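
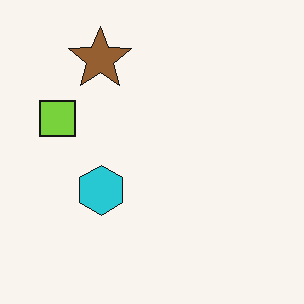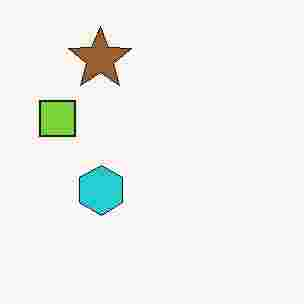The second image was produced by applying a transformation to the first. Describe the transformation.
The transformation is: heavily JPEG-compressed with obvious blocking artifacts.

Blocky 8×8 compression artifacts appear around shape edges and the flat background shows ringing — characteristic JPEG degradation.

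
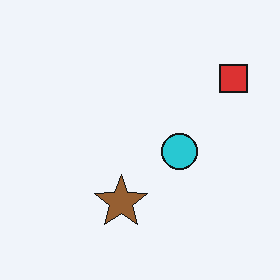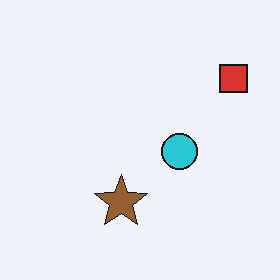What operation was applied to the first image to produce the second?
It was JPEG-compressed with visible artifacts.

Blocky 8×8 compression artifacts appear around shape edges and the flat background shows ringing — characteristic JPEG degradation.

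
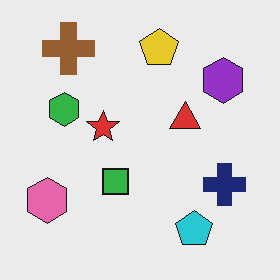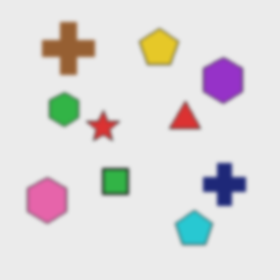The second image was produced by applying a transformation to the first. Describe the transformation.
The second image is the first given a subtle gaussian blur.

Shape edges and outlines are uniformly softened across the whole image.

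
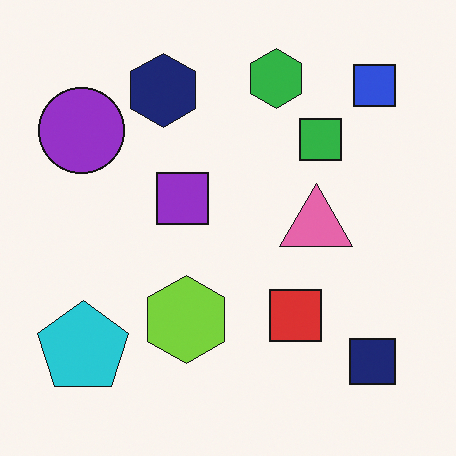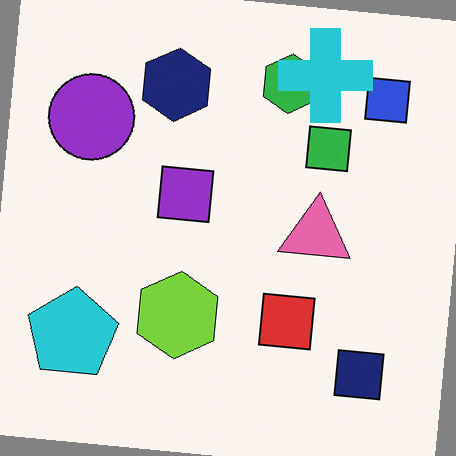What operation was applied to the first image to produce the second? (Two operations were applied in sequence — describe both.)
It was rotated clockwise by a few degrees, then overlaid with an additional cyan cross.

Every shape is tilted by the same angle and the image corners show triangular fill wedges — a whole-image rotation by a non-right angle. A cyan cross appears in the second image that is absent from the first.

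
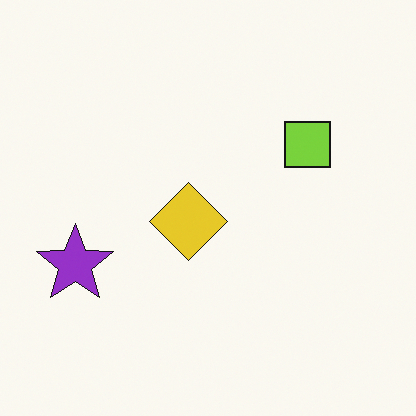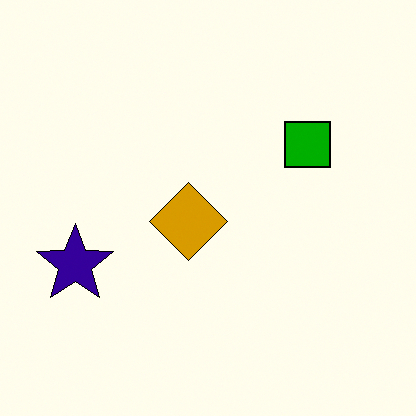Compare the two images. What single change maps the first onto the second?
The image was boosted in contrast.

Tones are pushed away from mid-grey across the whole image — a global contrast change.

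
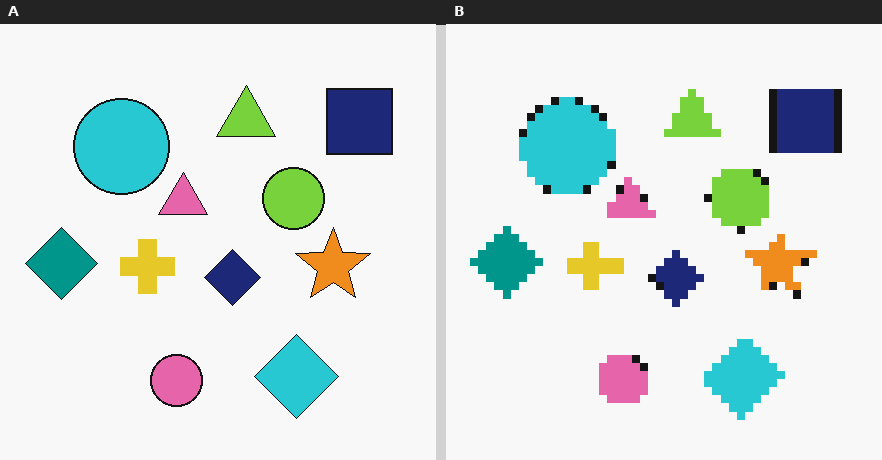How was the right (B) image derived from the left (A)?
The transformation is: moderately pixelated.

Shapes are reduced to large square blocks; fine edges and outlines are lost — a downscale-then-upscale (mosaic) effect.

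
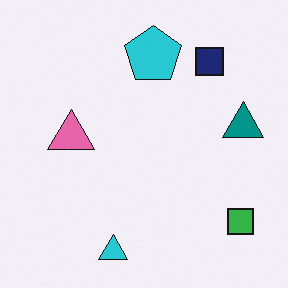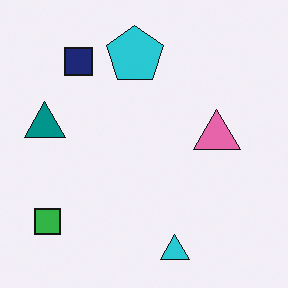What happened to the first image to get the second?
The second image is the first flipped horizontally (left ↔ right).

The teal triangle is in the right of the first image and the left of the second — shapes on opposite sides of the vertical midline have swapped in a mirror flip.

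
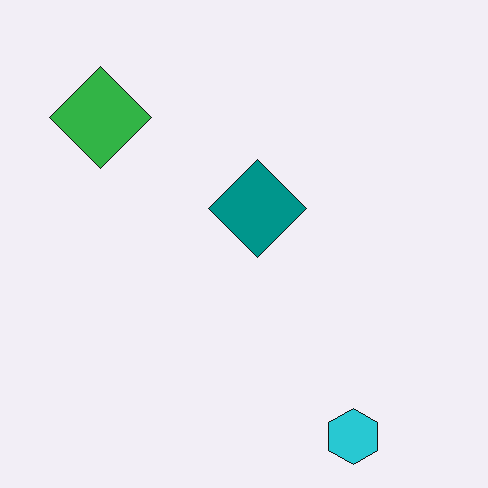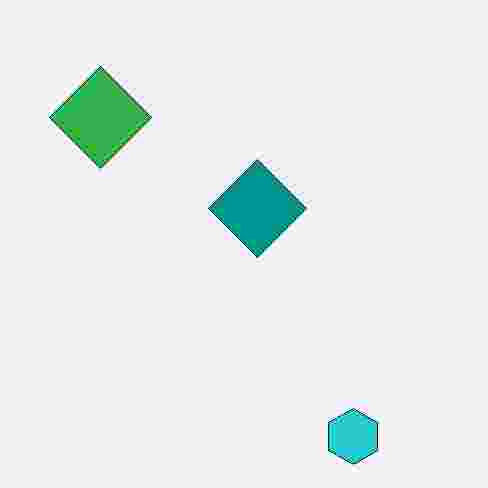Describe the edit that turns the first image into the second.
The image was heavily JPEG-compressed with obvious blocking artifacts.

Blocky 8×8 compression artifacts appear around shape edges and the flat background shows ringing — characteristic JPEG degradation.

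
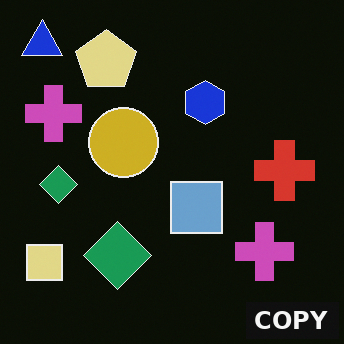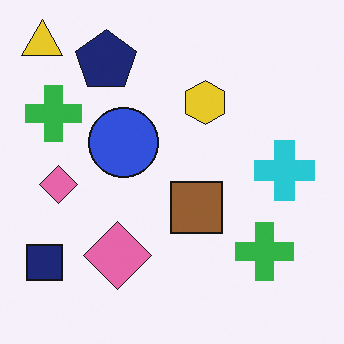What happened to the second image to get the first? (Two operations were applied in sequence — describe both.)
This is the original image color-inverted (negative), then watermarked with the text "COPY" in the lower-right corner.

The light background has become dark and every shape's color is its complement — a photographic negative. A dark label reading "COPY" appears in the lower-right corner.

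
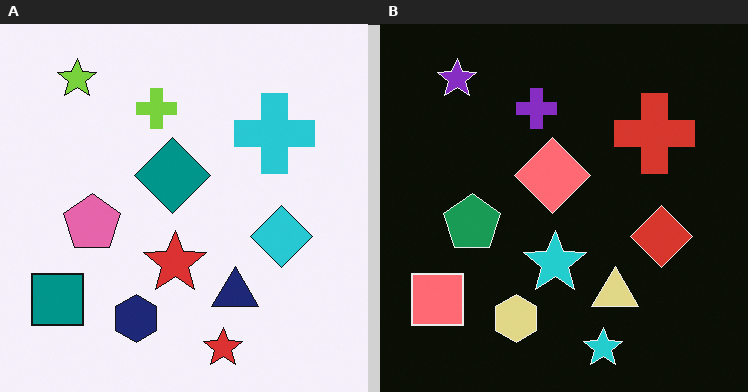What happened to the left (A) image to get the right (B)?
This is the original image color-inverted (negative).

The light background has become dark and every shape's color is its complement — a photographic negative.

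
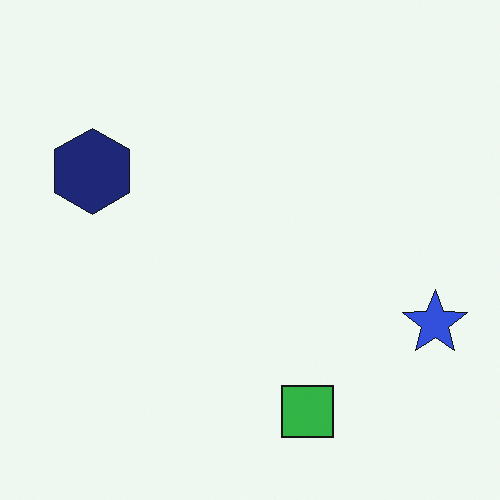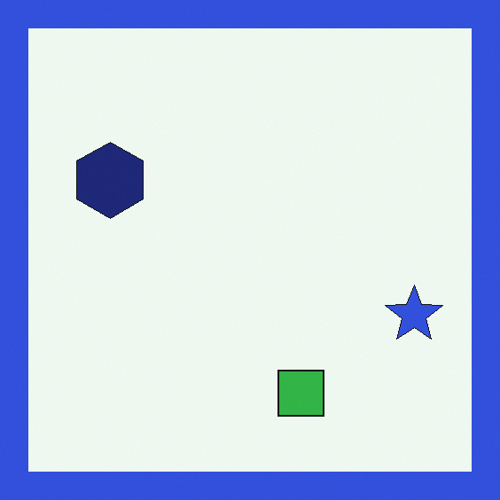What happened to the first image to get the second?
The second image is the first framed with a blue border.

A solid blue frame runs around the edge of the second image, with the content slightly shrunk inside it.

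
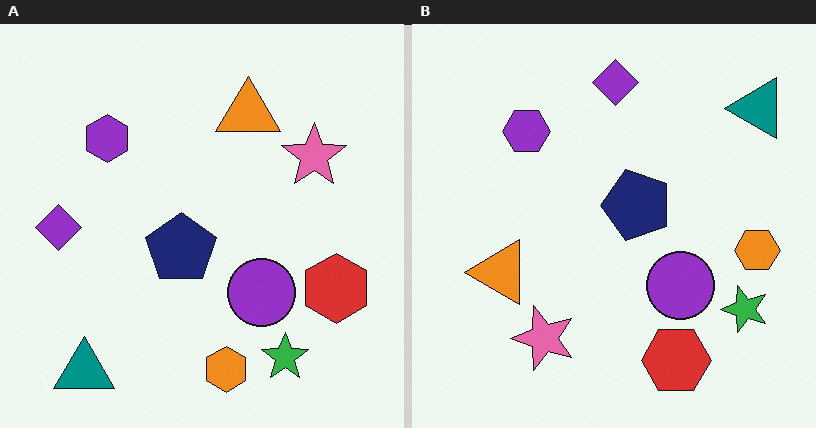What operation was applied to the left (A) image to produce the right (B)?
Transposed (reflected across the top-left ↔ bottom-right diagonal).

Shapes have swapped their row and column positions — what was in the top-right is now in the bottom-left — a diagonal reflection.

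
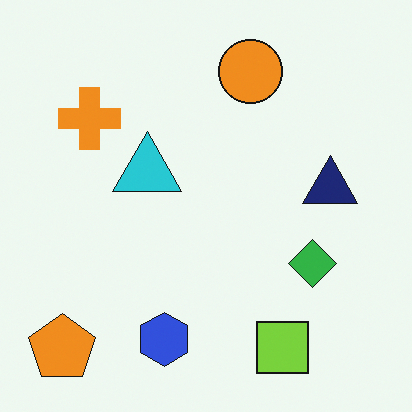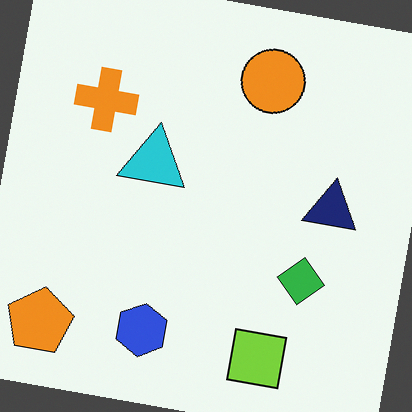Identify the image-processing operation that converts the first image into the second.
The transformation is: rotated clockwise by a small amount.

Every shape is tilted by the same angle and the image corners show triangular fill wedges — a whole-image rotation by a non-right angle.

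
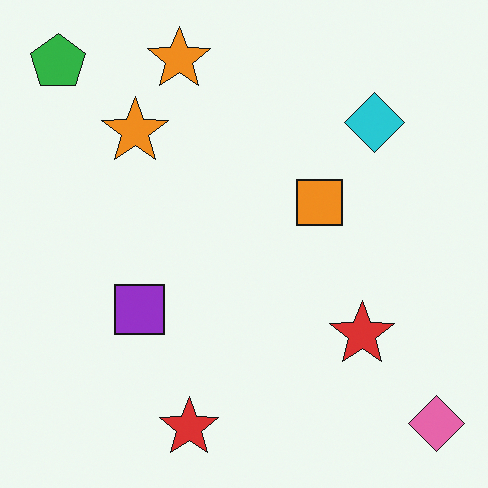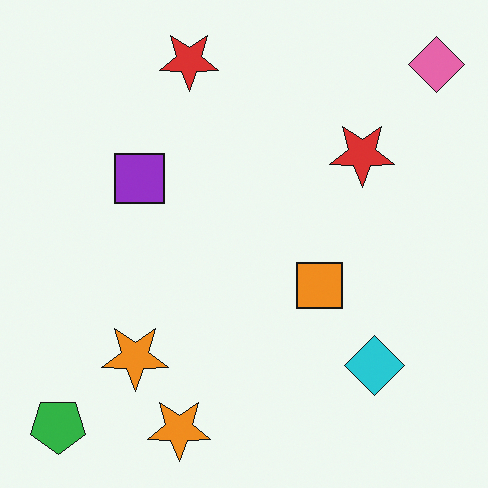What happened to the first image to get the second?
The transformation is: flipped vertically (top ↔ bottom).

The green pentagon is in the top-left of the first image and the bottom-left of the second — shapes on opposite sides of the horizontal midline have swapped in a mirror flip.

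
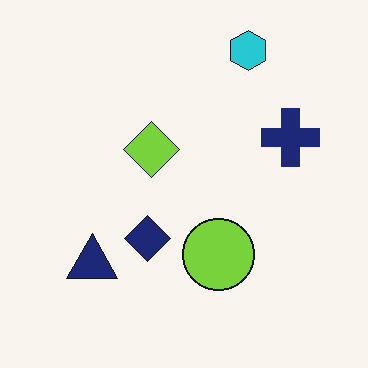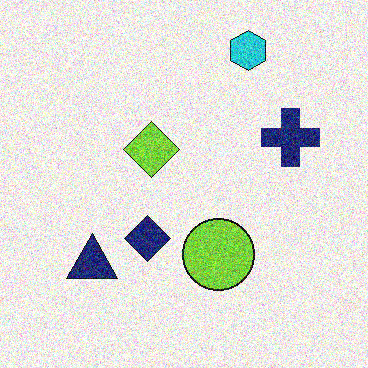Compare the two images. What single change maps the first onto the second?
Degraded with heavy additive noise.

Random speckle covers the whole image, including the flat background.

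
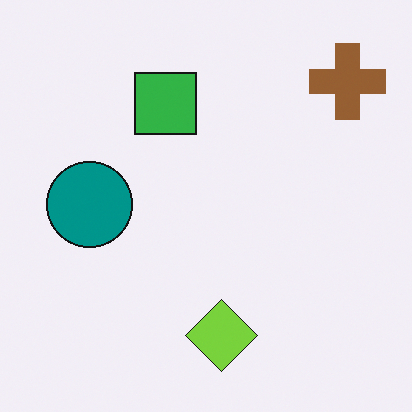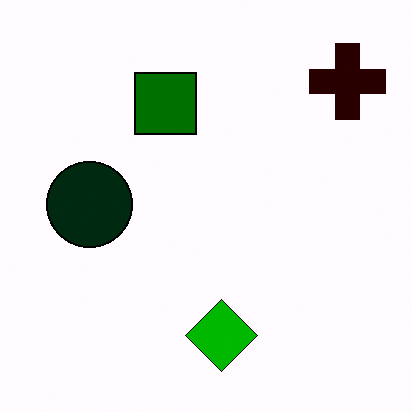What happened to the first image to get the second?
The image was boosted in contrast.

Tones are pushed away from mid-grey across the whole image — a global contrast change.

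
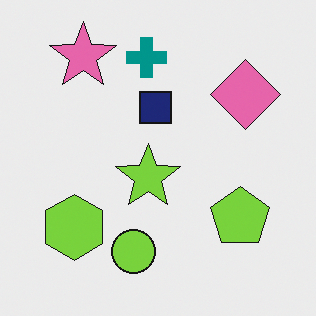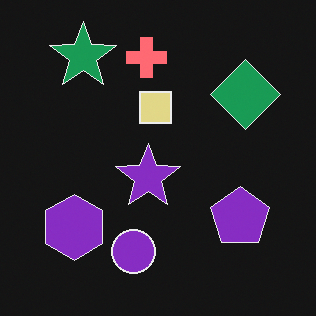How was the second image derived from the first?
It was color-inverted (negative).

The light background has become dark and every shape's color is its complement — a photographic negative.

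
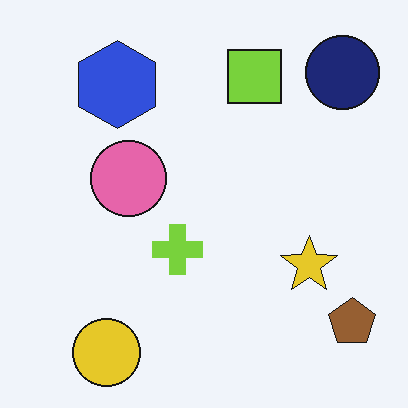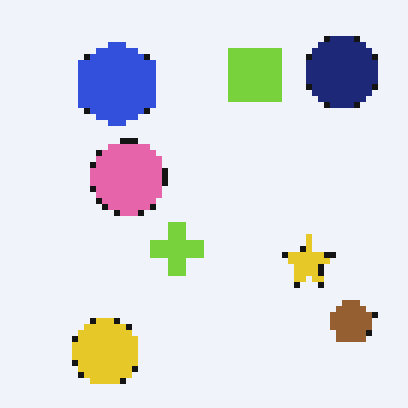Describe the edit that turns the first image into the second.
This is the original image moderately pixelated.

Shapes are reduced to large square blocks; fine edges and outlines are lost — a downscale-then-upscale (mosaic) effect.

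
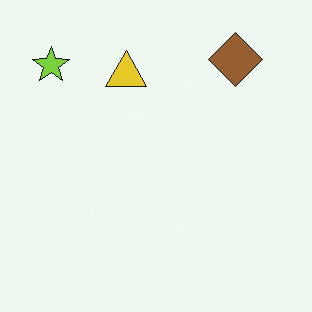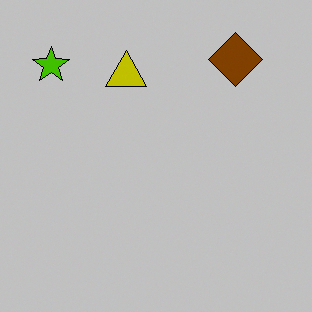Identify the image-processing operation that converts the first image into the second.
Aggressively posterized.

Each flat color has snapped to a coarser quantized level — most visibly, the near-white background has dropped to a flat grey.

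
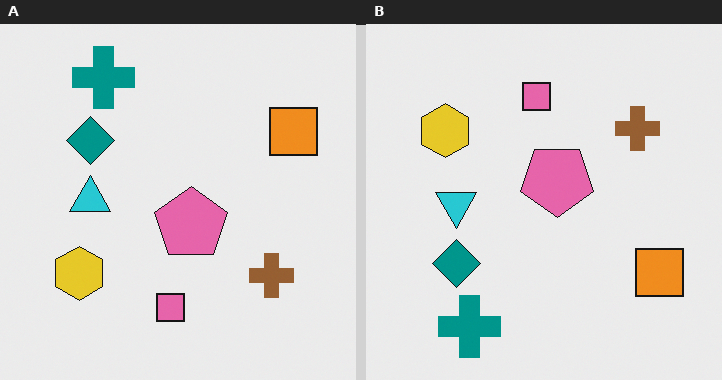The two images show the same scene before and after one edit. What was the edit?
The right (B) image is the left (A) flipped vertically (top ↔ bottom).

The teal cross is in the top-left of the left (A) image and the bottom-left of the right (B) — shapes on opposite sides of the horizontal midline have swapped in a mirror flip.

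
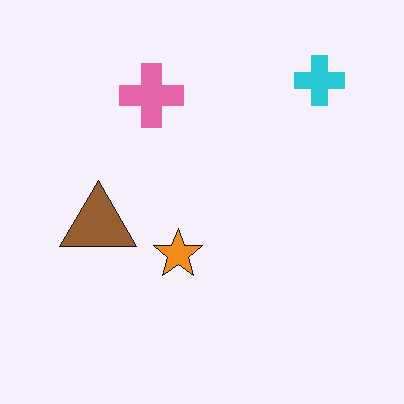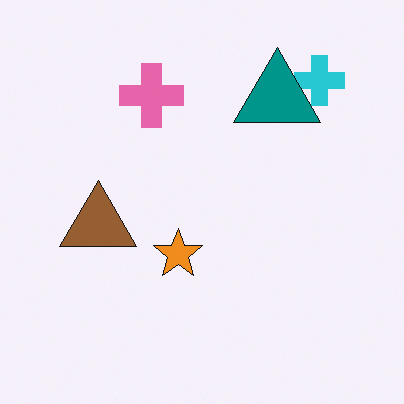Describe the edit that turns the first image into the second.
The second image is the first overlaid with an additional teal triangle.

A teal triangle appears in the second image that is absent from the first.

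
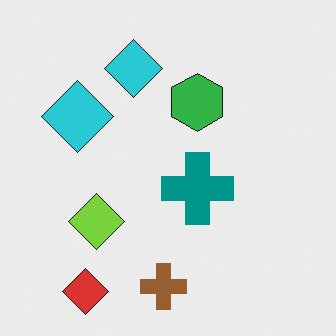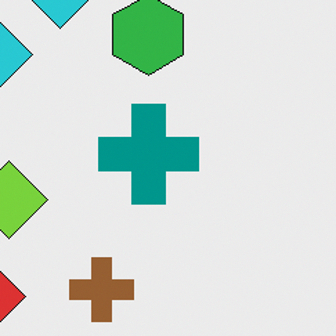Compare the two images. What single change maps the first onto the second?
This is the original image cropped to a modestly smaller region and rescaled.

The visible shapes are larger and the field of view is narrower; shapes near the original edges may be partly or wholly outside the frame — a crop-and-rescale.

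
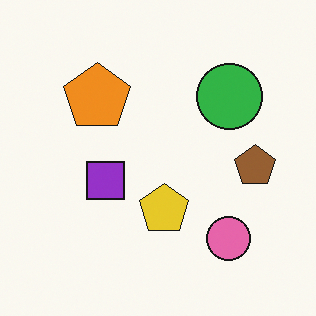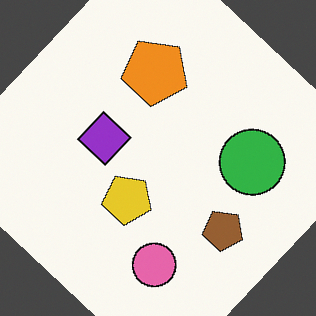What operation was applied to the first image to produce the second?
This is the original image rotated clockwise by a large amount — several tens of degrees.

Every shape is tilted by the same angle and the image corners show triangular fill wedges — a whole-image rotation by a non-right angle.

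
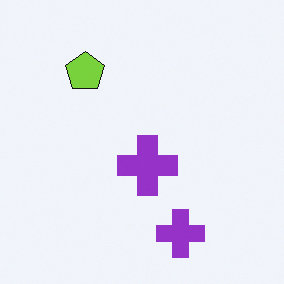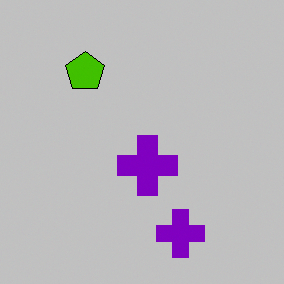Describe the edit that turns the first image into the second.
This is the original image aggressively posterized.

Each flat color has snapped to a coarser quantized level — most visibly, the near-white background has dropped to a flat grey.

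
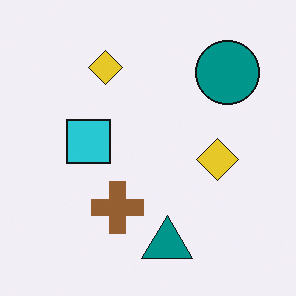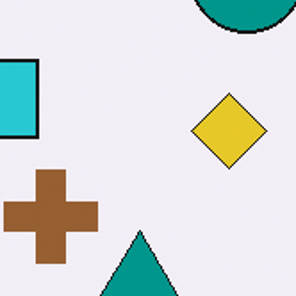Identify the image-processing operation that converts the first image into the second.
It was cropped to a noticeably smaller region and rescaled.

The visible shapes are larger and the field of view is narrower; shapes near the original edges may be partly or wholly outside the frame — a crop-and-rescale.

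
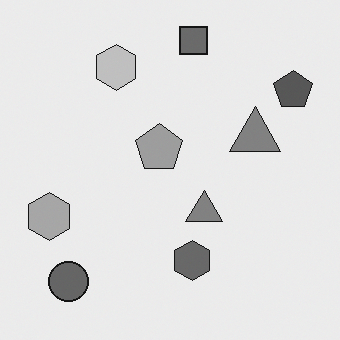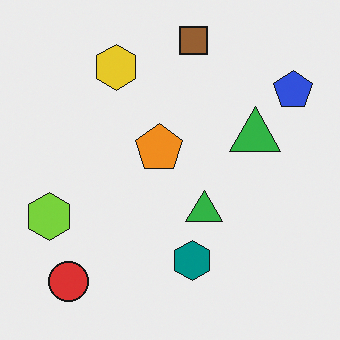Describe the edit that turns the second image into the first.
Converted to grayscale.

All color is removed — every shape is now a shade of grey.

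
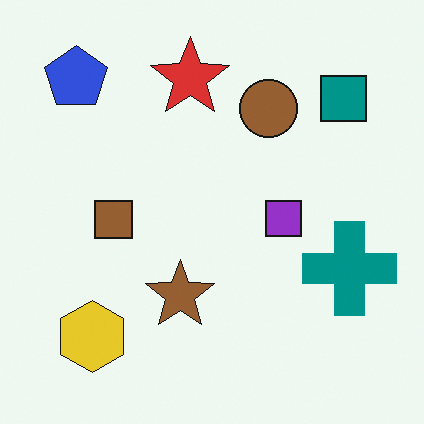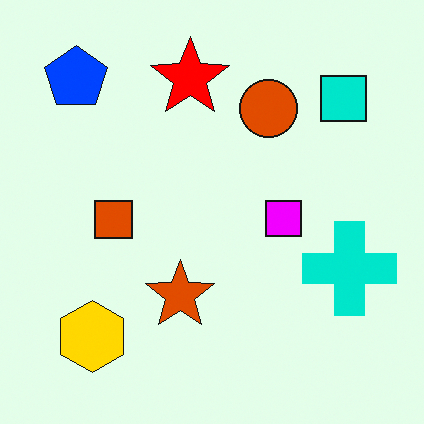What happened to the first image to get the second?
The transformation is: made much more vivid (saturation change).

All colors are more vivid — a global saturation change.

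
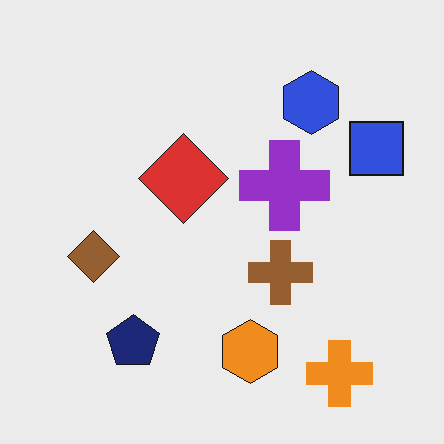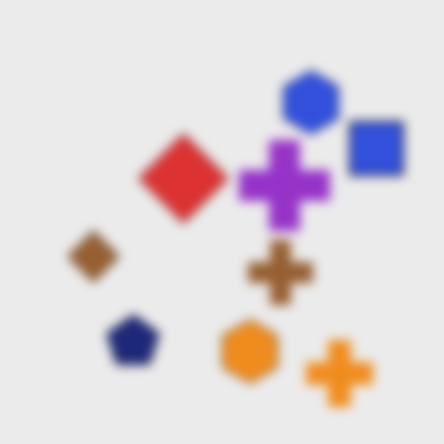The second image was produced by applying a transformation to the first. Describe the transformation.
The second image is the first strongly gaussian-blurred.

Shape edges and outlines are uniformly softened across the whole image.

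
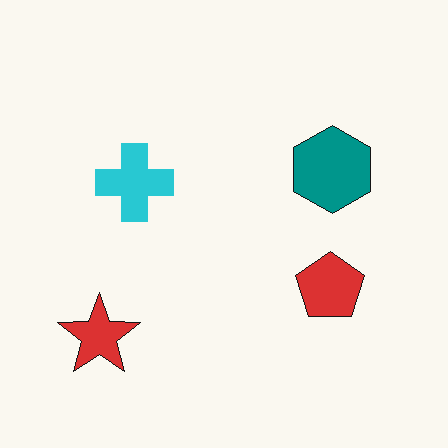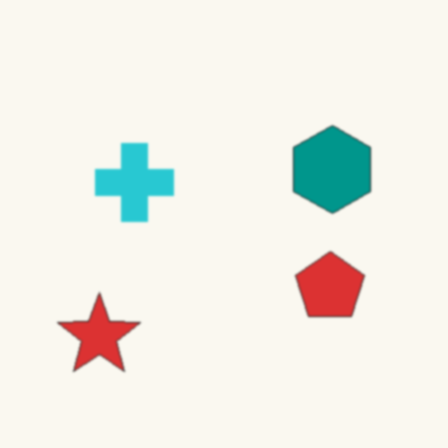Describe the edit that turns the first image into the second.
It was given a subtle gaussian blur.

Shape edges and outlines are uniformly softened across the whole image.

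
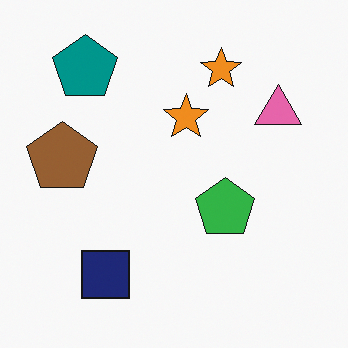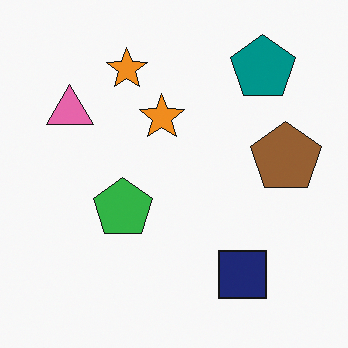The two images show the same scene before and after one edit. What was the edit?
Flipped horizontally (left ↔ right).

The brown pentagon is in the left of the first image and the right of the second — shapes on opposite sides of the vertical midline have swapped in a mirror flip.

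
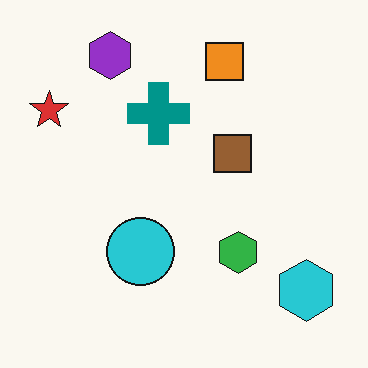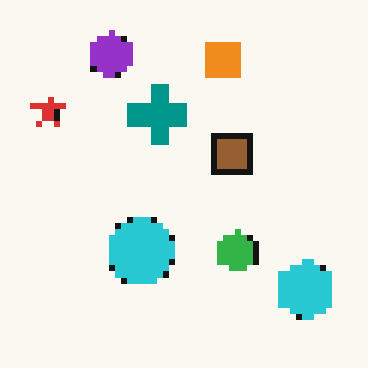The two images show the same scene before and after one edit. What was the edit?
The second image is the first moderately pixelated.

Shapes are reduced to large square blocks; fine edges and outlines are lost — a downscale-then-upscale (mosaic) effect.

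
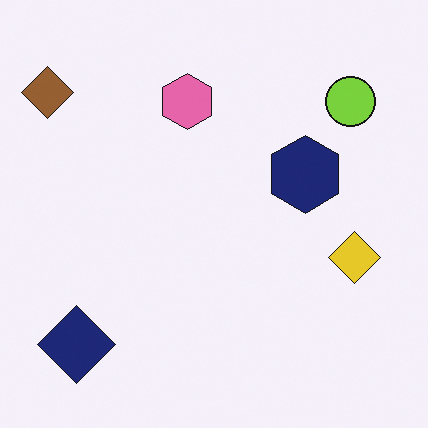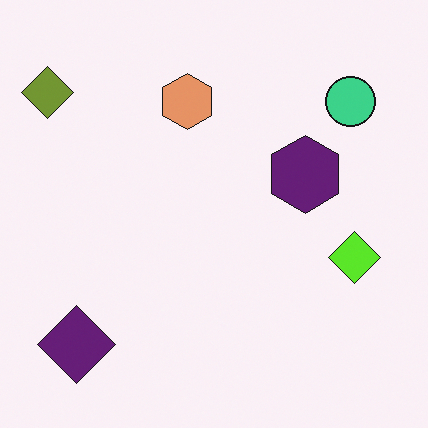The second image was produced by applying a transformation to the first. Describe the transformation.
This is the original image hue-shifted slightly.

Every shape's color has rotated by the same amount around the hue wheel — a uniform hue shift.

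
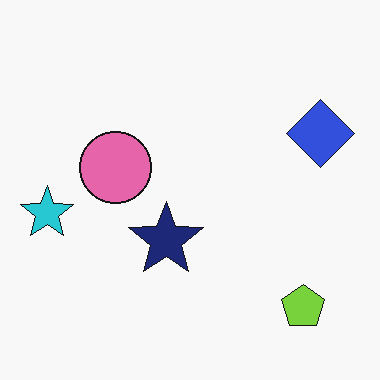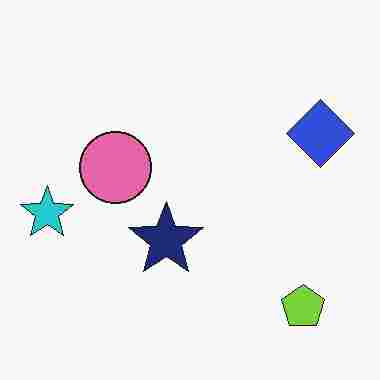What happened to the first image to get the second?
The image was degraded with heavy JPEG compression.

Blocky 8×8 compression artifacts appear around shape edges and the flat background shows ringing — characteristic JPEG degradation.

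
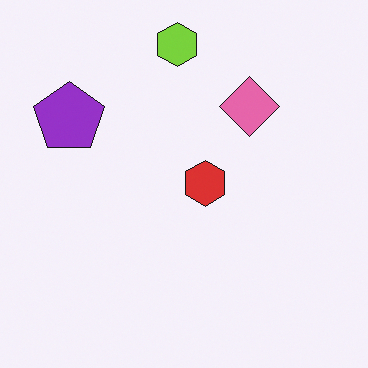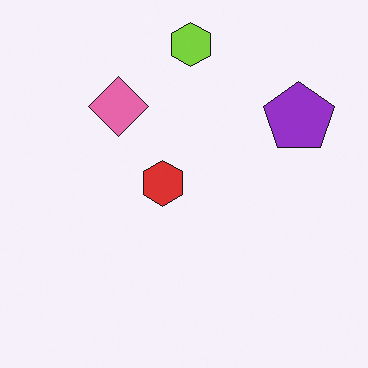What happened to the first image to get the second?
Flipped horizontally (left ↔ right).

The purple pentagon is in the top-left of the first image and the top-right of the second — shapes on opposite sides of the vertical midline have swapped in a mirror flip.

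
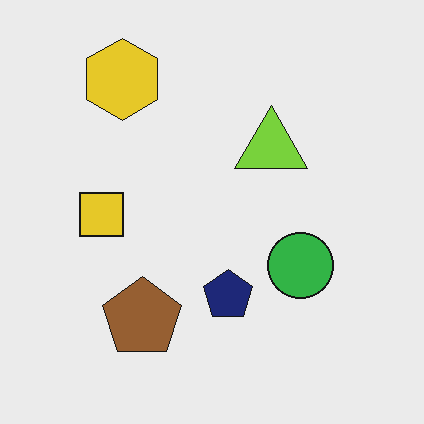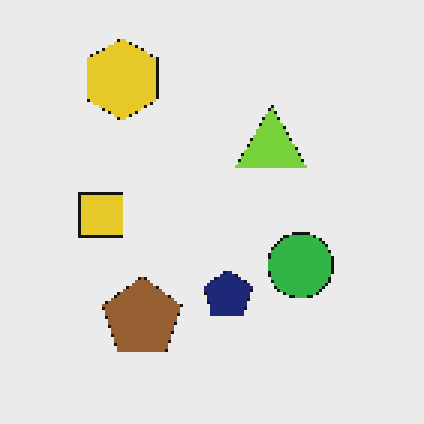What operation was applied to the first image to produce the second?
The transformation is: lightly pixelated (a mild mosaic effect).

Shapes are reduced to large square blocks; fine edges and outlines are lost — a downscale-then-upscale (mosaic) effect.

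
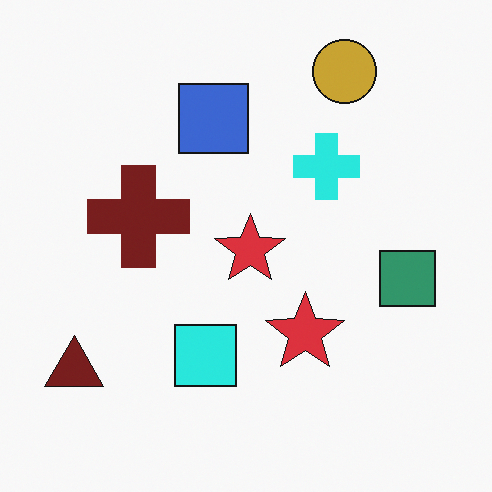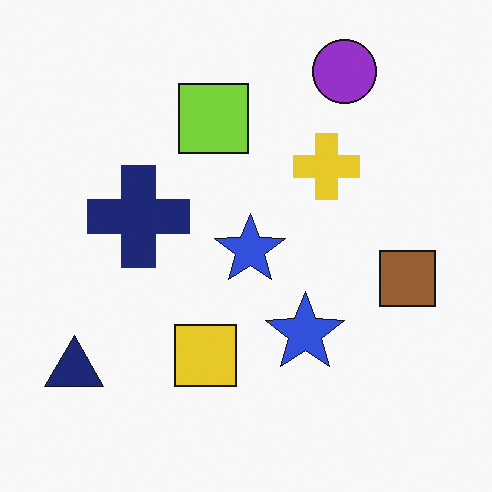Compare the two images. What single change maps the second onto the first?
The image was hue-shifted noticeably.

Every shape's color has rotated by the same amount around the hue wheel — a uniform hue shift.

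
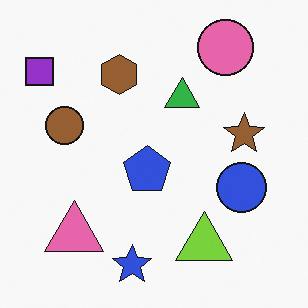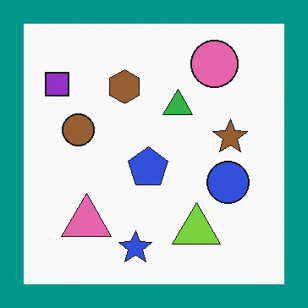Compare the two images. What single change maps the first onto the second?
It was framed with a teal border.

A solid teal frame runs around the edge of the second image, with the content slightly shrunk inside it.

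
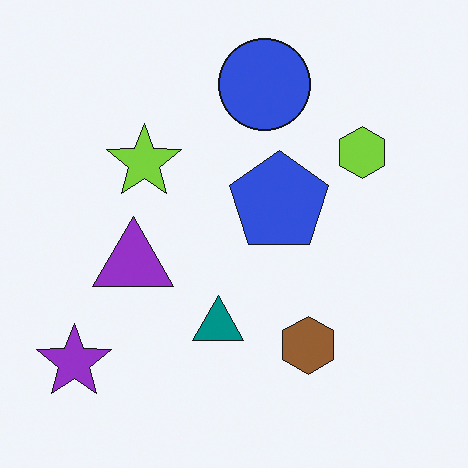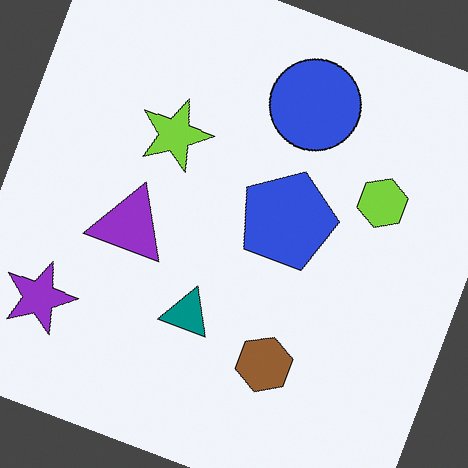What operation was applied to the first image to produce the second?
It was rotated clockwise by a moderate amount.

Every shape is tilted by the same angle and the image corners show triangular fill wedges — a whole-image rotation by a non-right angle.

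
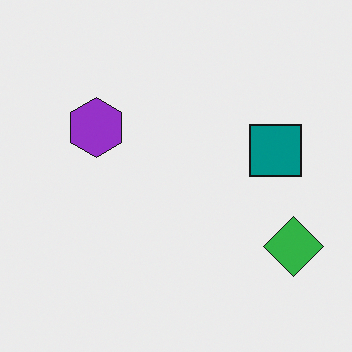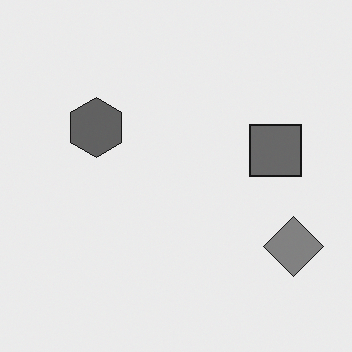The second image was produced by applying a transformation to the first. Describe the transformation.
The second image is the first converted to grayscale.

All color is removed — every shape is now a shade of grey.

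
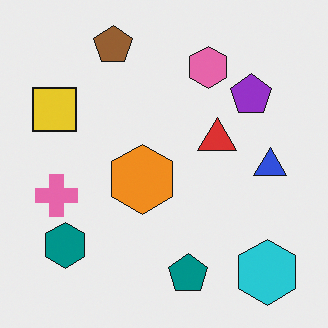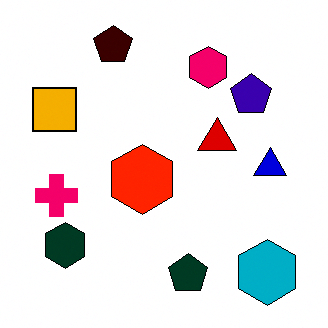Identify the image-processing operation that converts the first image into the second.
The image was boosted in contrast.

Tones are pushed away from mid-grey across the whole image — a global contrast change.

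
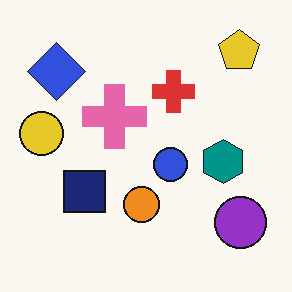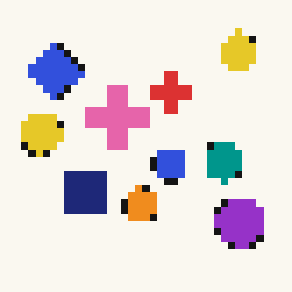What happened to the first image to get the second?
The transformation is: pixelated into visible square blocks.

Shapes are reduced to large square blocks; fine edges and outlines are lost — a downscale-then-upscale (mosaic) effect.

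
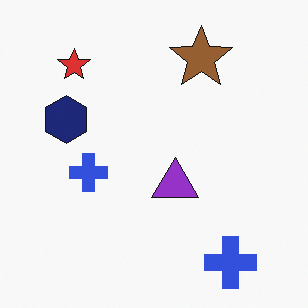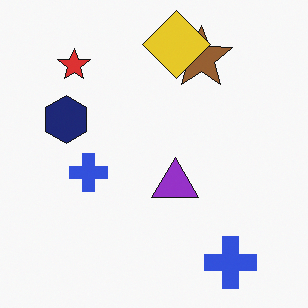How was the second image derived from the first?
It was overlaid with an additional yellow diamond.

A yellow diamond appears in the second image that is absent from the first.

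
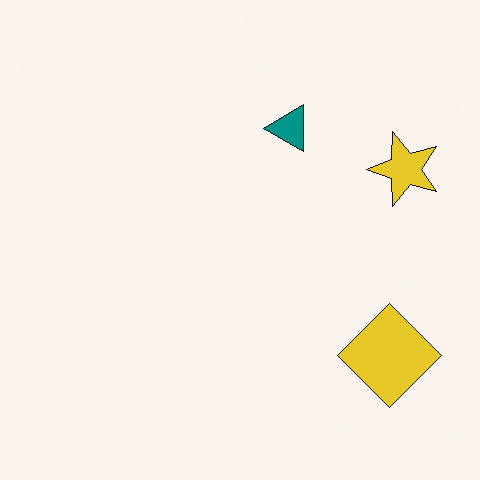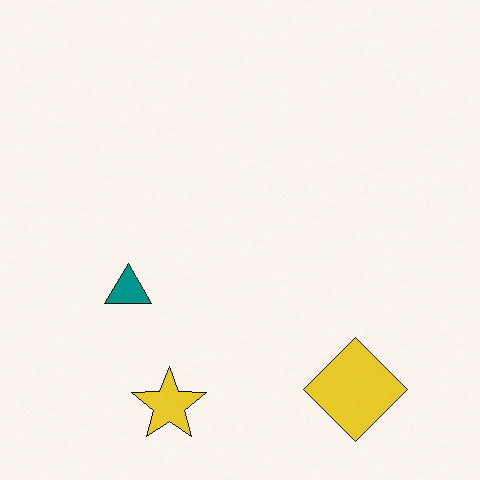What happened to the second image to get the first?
The image was transposed (reflected across the top-left ↔ bottom-right diagonal).

Shapes have swapped their row and column positions — what was in the top-right is now in the bottom-left — a diagonal reflection.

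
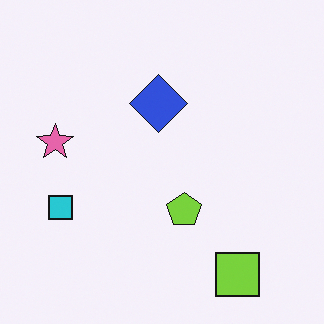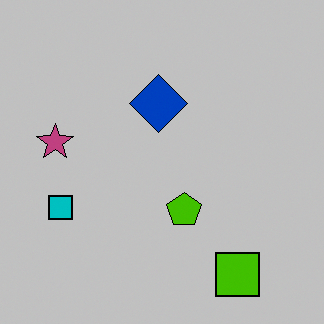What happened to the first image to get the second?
The transformation is: aggressively posterized.

Each flat color has snapped to a coarser quantized level — most visibly, the near-white background has dropped to a flat grey.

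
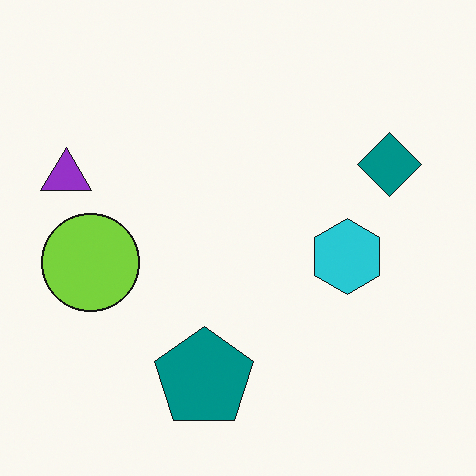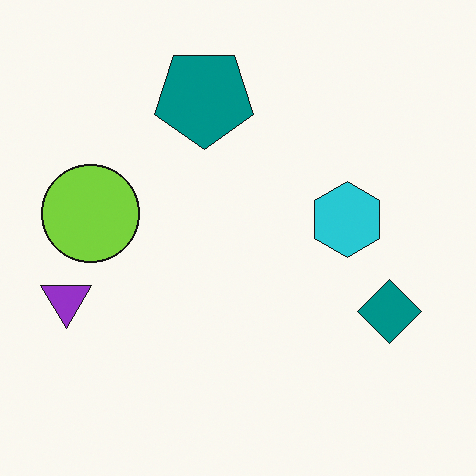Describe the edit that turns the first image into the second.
The second image is the first flipped vertically (top ↔ bottom).

The teal pentagon is in the bottom of the first image and the top of the second — shapes on opposite sides of the horizontal midline have swapped in a mirror flip.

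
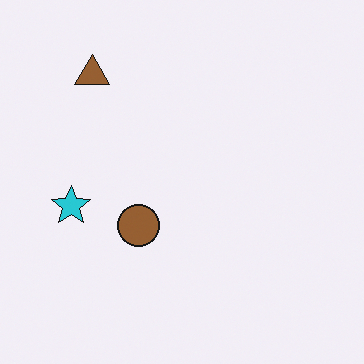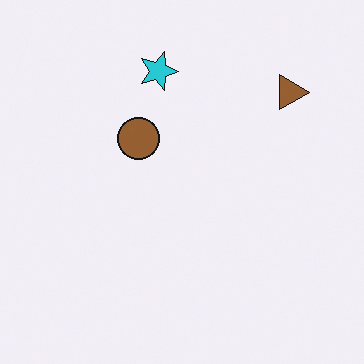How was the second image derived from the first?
The transformation is: rotated 90° clockwise.

The brown triangle sits in the top-left of the first image and the top-right of the second — consistent with a whole-image 90° clockwise rotation.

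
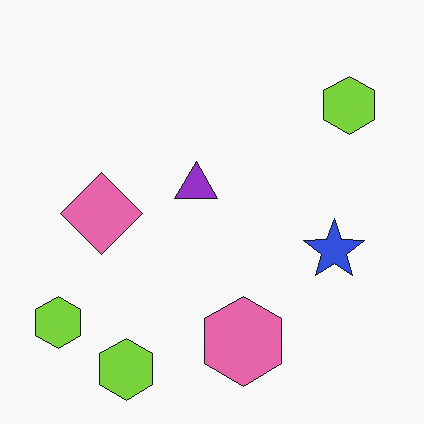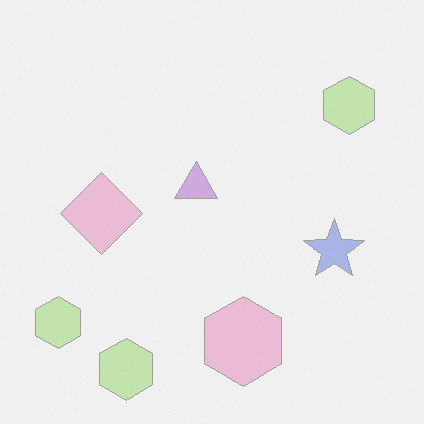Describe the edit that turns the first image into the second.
Washed out (contrast reduced).

Tones are pushed toward mid-grey across the whole image — a global contrast change.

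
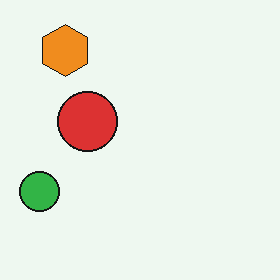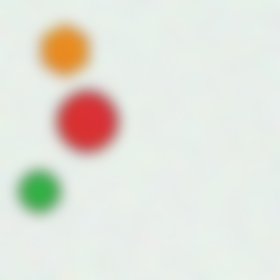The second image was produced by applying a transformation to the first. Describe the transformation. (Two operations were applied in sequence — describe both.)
The second image is the first degraded with strong gaussian noise, then heavily blurred.

Random speckle covers the whole image, including the flat background. Shape edges and outlines are uniformly softened across the whole image.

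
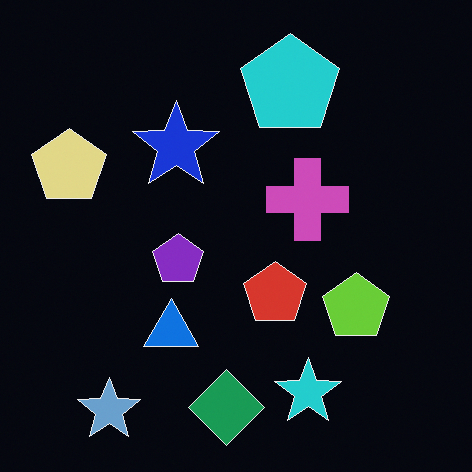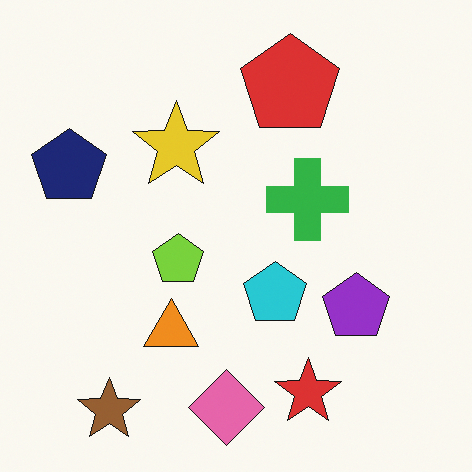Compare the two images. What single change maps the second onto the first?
The image was color-inverted (negative).

The light background has become dark and every shape's color is its complement — a photographic negative.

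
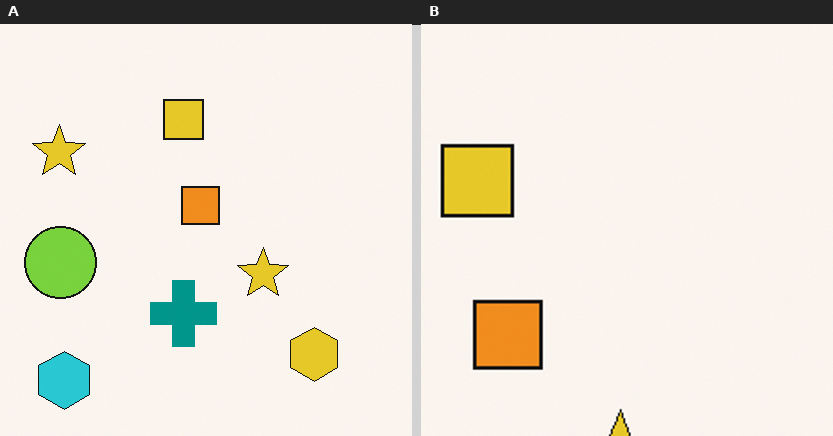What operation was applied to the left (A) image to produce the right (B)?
This is the original image cropped tightly and scaled back up.

The visible shapes are larger and the field of view is narrower; shapes near the original edges may be partly or wholly outside the frame — a crop-and-rescale.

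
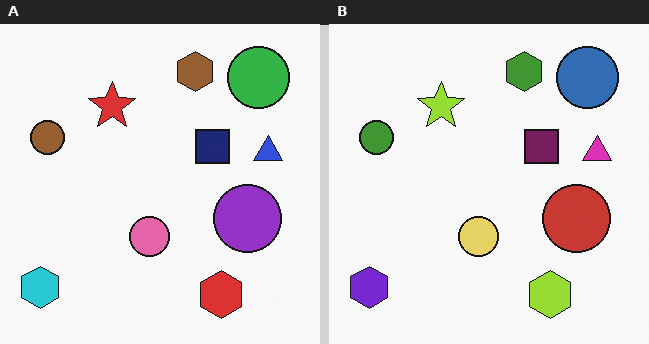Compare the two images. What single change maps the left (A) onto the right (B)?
This is the original image hue-shifted through roughly a third of the color wheel.

Every shape's color has rotated by the same amount around the hue wheel — a uniform hue shift.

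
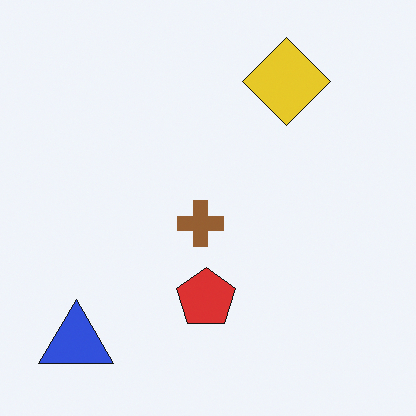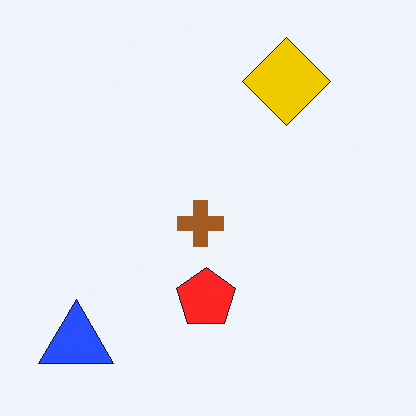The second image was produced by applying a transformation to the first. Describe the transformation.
This is the original image slightly oversaturated.

All colors are more vivid — a global saturation change.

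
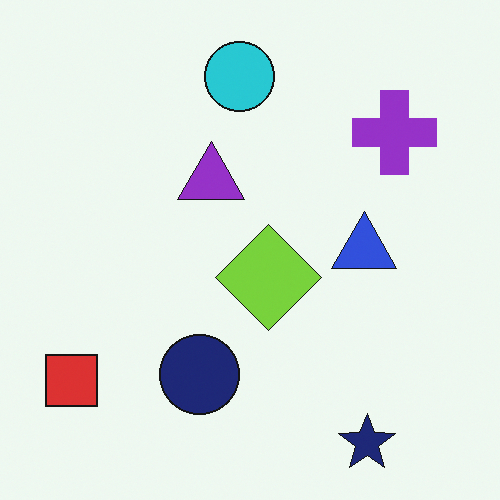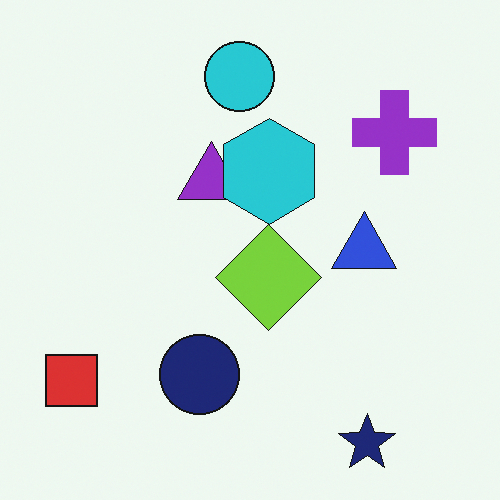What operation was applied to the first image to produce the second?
This is the original image overlaid with an additional cyan hexagon.

A cyan hexagon appears in the second image that is absent from the first.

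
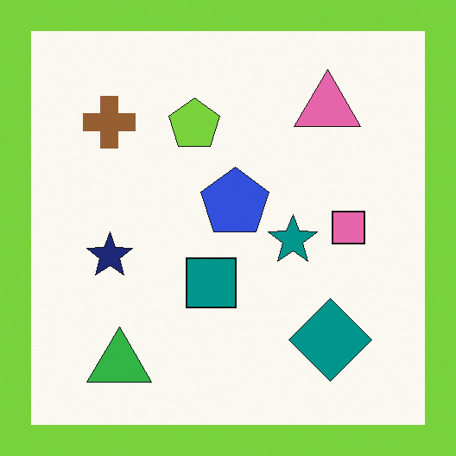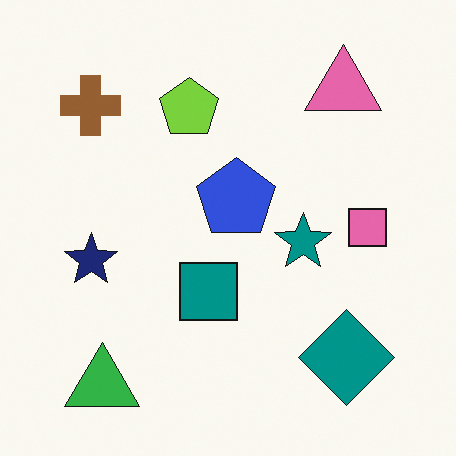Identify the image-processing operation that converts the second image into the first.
The transformation is: framed with a lime border.

A solid lime frame runs around the edge of the first image, with the content slightly shrunk inside it.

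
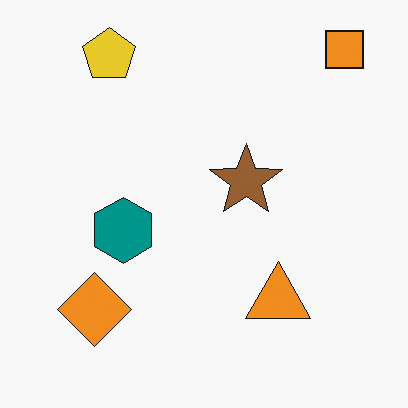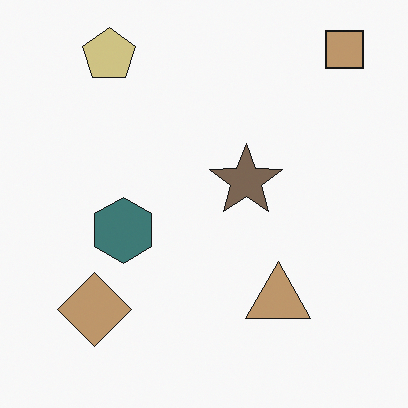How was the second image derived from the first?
This is the original image heavily desaturated.

All colors are more muted and greyish — a global saturation change.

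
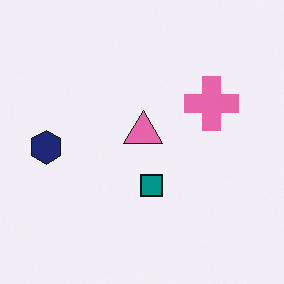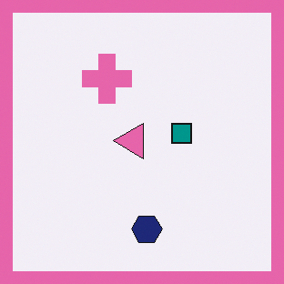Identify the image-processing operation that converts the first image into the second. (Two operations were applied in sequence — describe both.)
This is the original image rotated 90° counter-clockwise, then framed with a pink border.

The navy hexagon sits in the left of the first image and the bottom of the second — consistent with a whole-image 90° counter-clockwise rotation. A solid pink frame runs around the edge of the second image, with the content slightly shrunk inside it.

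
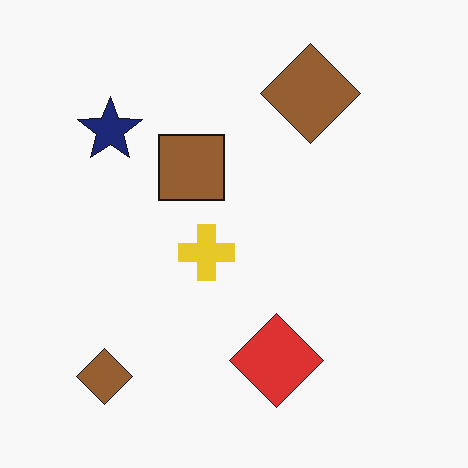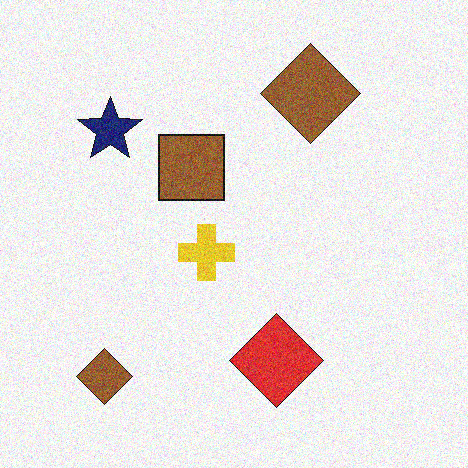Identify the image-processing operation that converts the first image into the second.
The image was degraded with moderate additive noise.

Random speckle covers the whole image, including the flat background.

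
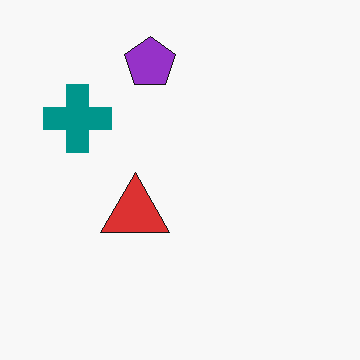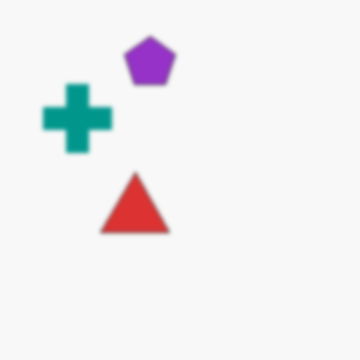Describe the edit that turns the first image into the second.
This is the original image slightly softened.

Shape edges and outlines are uniformly softened across the whole image.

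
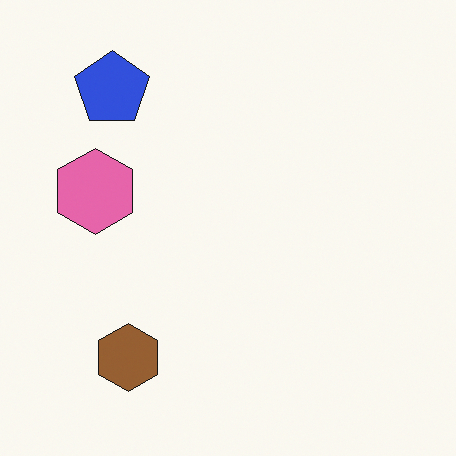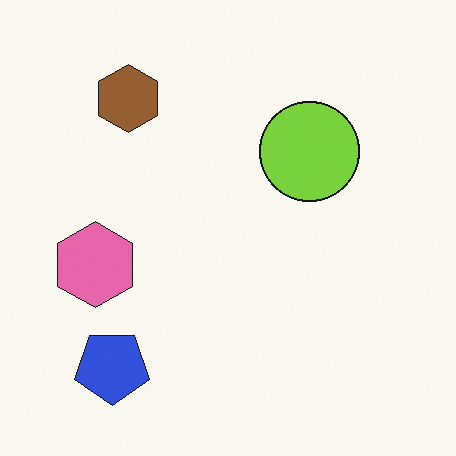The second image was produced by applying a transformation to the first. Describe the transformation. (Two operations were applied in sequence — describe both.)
The transformation is: flipped vertically (top ↔ bottom), then overlaid with an additional lime circle.

The blue pentagon is in the top-left of the first image and the bottom-left of the second — shapes on opposite sides of the horizontal midline have swapped in a mirror flip. A lime circle appears in the second image that is absent from the first.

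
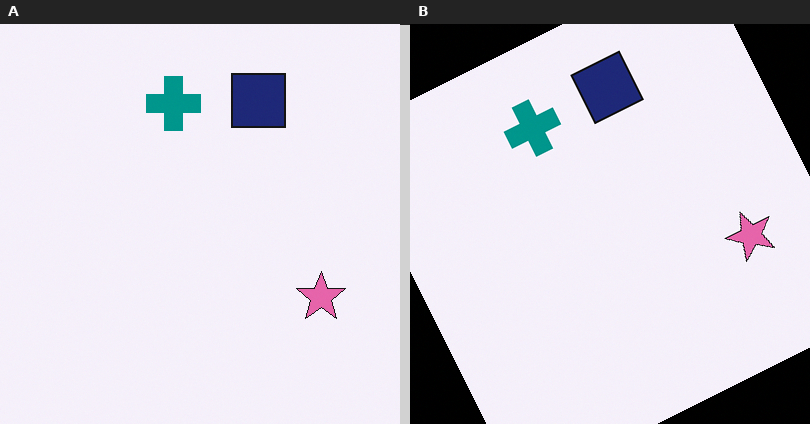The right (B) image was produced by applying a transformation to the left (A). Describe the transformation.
This is the original image rotated counter-clockwise by a clearly visible amount.

Every shape is tilted by the same angle and the image corners show triangular fill wedges — a whole-image rotation by a non-right angle.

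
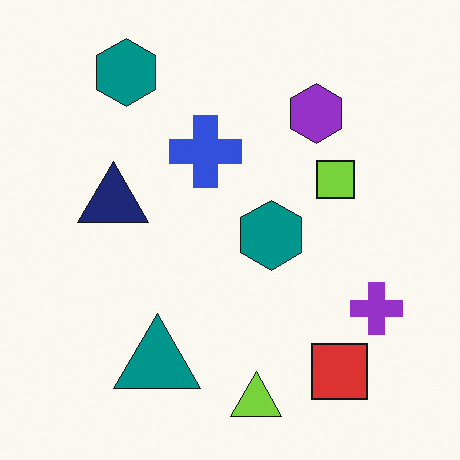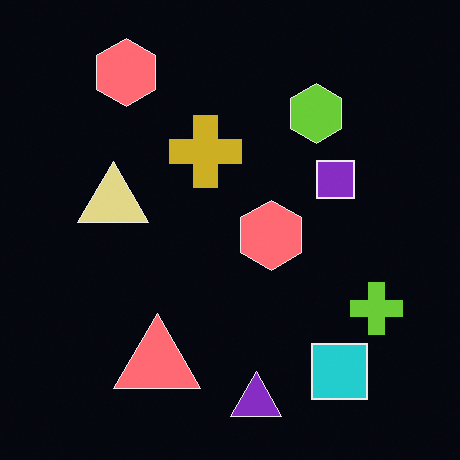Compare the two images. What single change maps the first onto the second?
This is the original image color-inverted (negative).

The light background has become dark and every shape's color is its complement — a photographic negative.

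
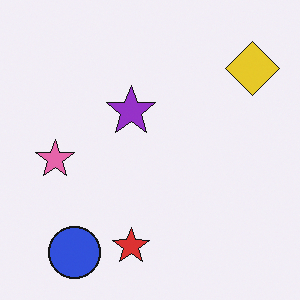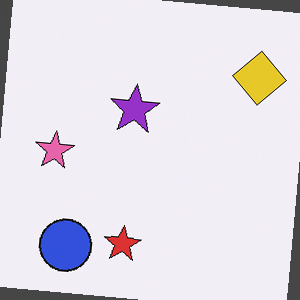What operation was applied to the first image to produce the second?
This is the original image rotated clockwise by a slight angle.

Every shape is tilted by the same angle and the image corners show triangular fill wedges — a whole-image rotation by a non-right angle.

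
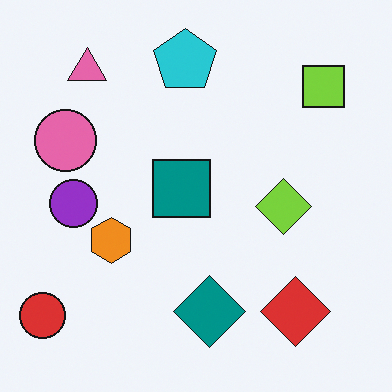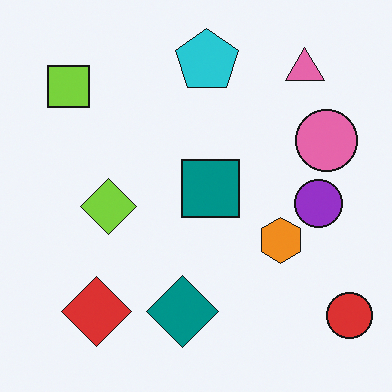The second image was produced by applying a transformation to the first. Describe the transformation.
The second image is the first flipped horizontally (left ↔ right).

The red circle is in the bottom-left of the first image and the bottom-right of the second — shapes on opposite sides of the vertical midline have swapped in a mirror flip.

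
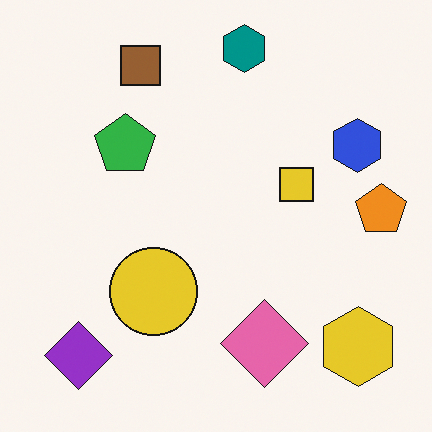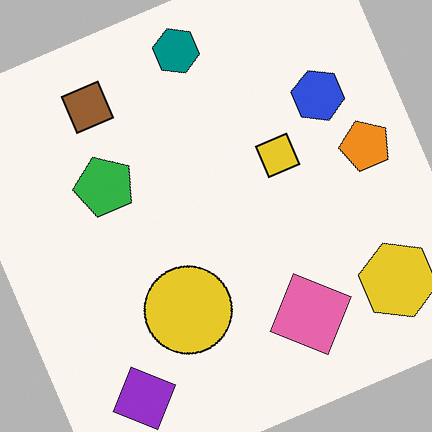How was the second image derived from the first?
The transformation is: rotated counter-clockwise by a moderate amount.

Every shape is tilted by the same angle and the image corners show triangular fill wedges — a whole-image rotation by a non-right angle.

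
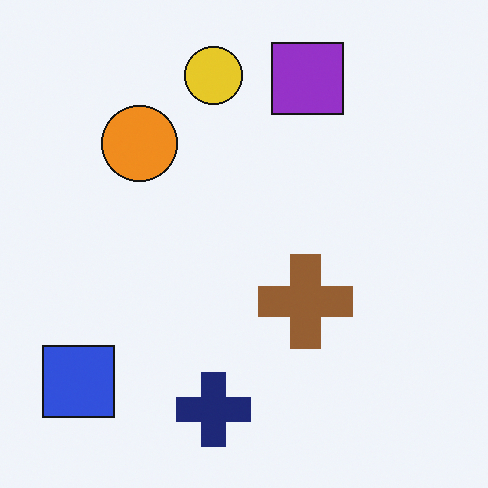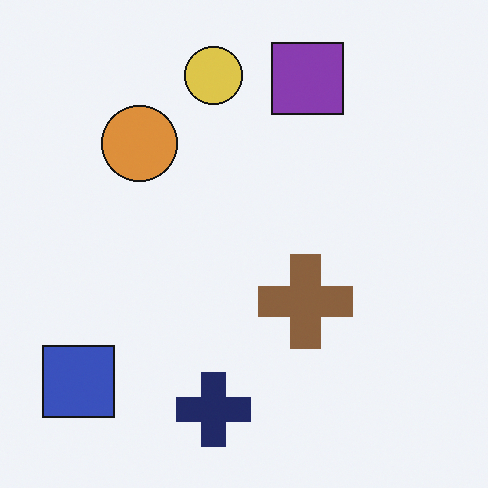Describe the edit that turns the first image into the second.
Slightly desaturated.

All colors are more muted and greyish — a global saturation change.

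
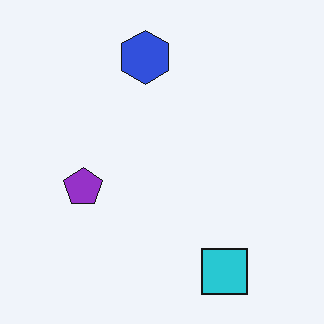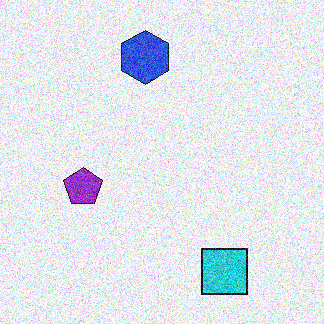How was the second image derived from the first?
The transformation is: degraded with a thick layer of grain.

Random speckle covers the whole image, including the flat background.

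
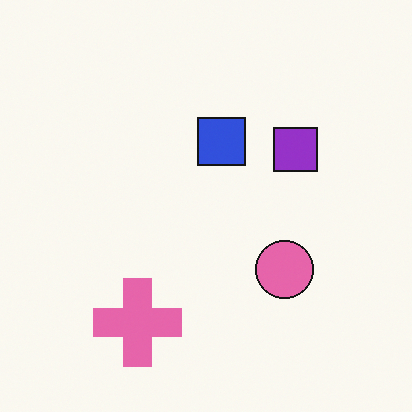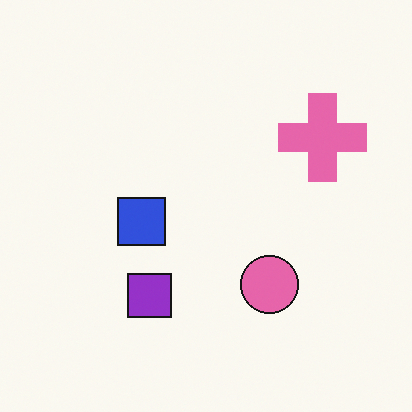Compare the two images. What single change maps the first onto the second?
The transformation is: transposed (reflected across the top-left ↔ bottom-right diagonal).

Shapes have swapped their row and column positions — what was in the top-right is now in the bottom-left — a diagonal reflection.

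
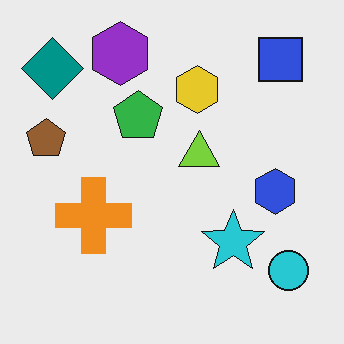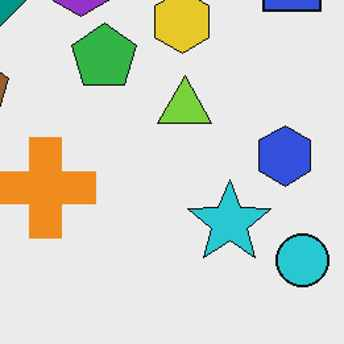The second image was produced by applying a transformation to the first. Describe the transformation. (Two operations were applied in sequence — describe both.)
The transformation is: cropped to a modestly smaller region and rescaled, then given moderate JPEG compression.

The visible shapes are larger and the field of view is narrower; shapes near the original edges may be partly or wholly outside the frame — a crop-and-rescale. Blocky 8×8 compression artifacts appear around shape edges and the flat background shows ringing — characteristic JPEG degradation.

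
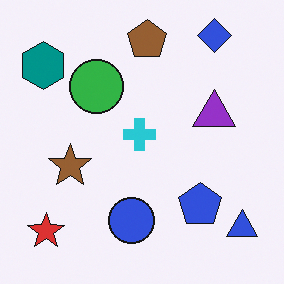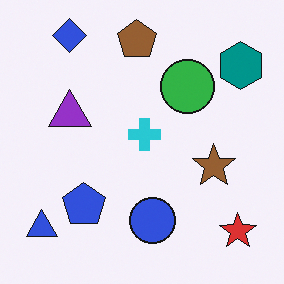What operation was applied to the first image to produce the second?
This is the original image flipped horizontally (left ↔ right).

The blue triangle is in the bottom-right of the first image and the bottom-left of the second — shapes on opposite sides of the vertical midline have swapped in a mirror flip.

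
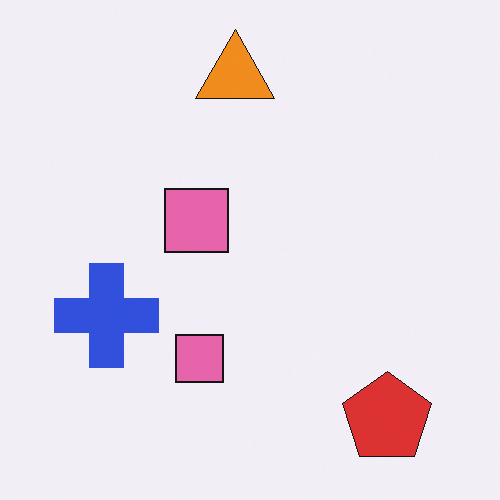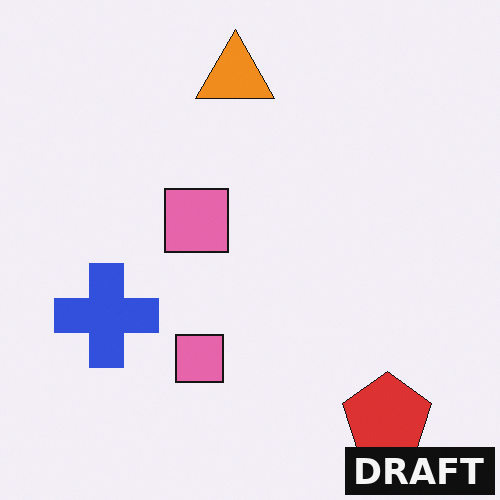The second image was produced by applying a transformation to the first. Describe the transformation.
It was watermarked with the text "DRAFT" in the lower-right corner.

A dark label reading "DRAFT" appears in the lower-right corner.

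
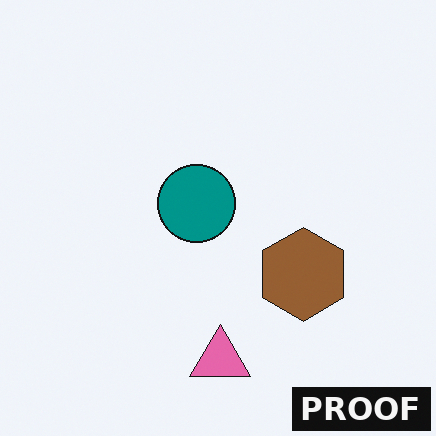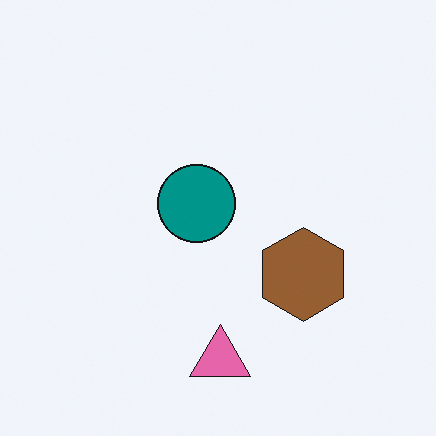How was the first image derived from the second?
The image was watermarked with the text "PROOF" in the lower-right corner.

A dark label reading "PROOF" appears in the lower-right corner.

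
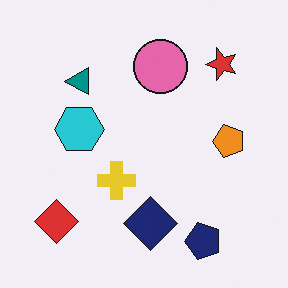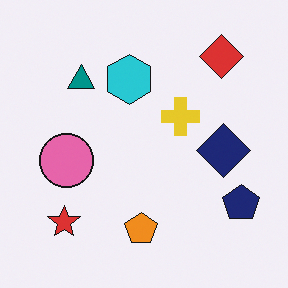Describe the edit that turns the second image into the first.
Transposed (reflected across the top-left ↔ bottom-right diagonal).

Shapes have swapped their row and column positions — what was in the top-right is now in the bottom-left — a diagonal reflection.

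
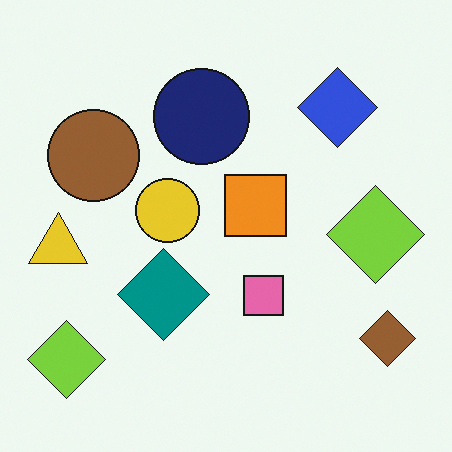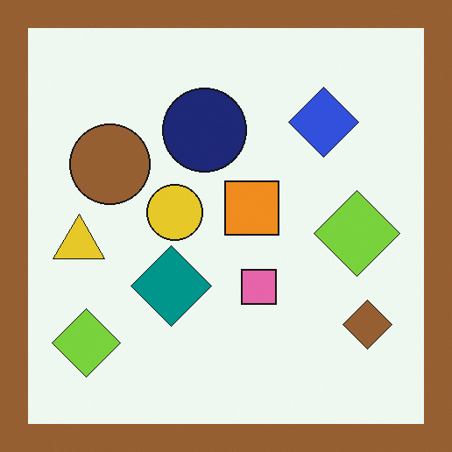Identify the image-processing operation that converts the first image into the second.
The second image is the first framed with a brown border.

A solid brown frame runs around the edge of the second image, with the content slightly shrunk inside it.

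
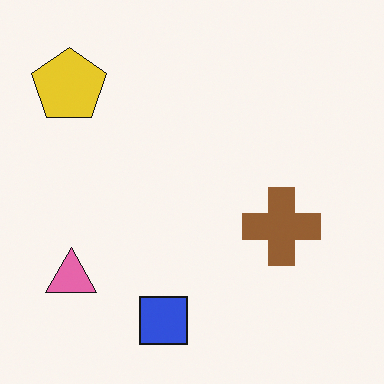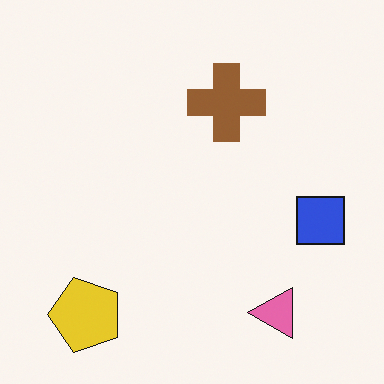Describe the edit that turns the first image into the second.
This is the original image rotated 90° counter-clockwise.

The yellow pentagon sits in the top-left of the first image and the bottom-left of the second — consistent with a whole-image 90° counter-clockwise rotation.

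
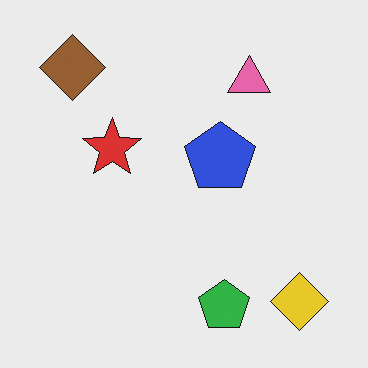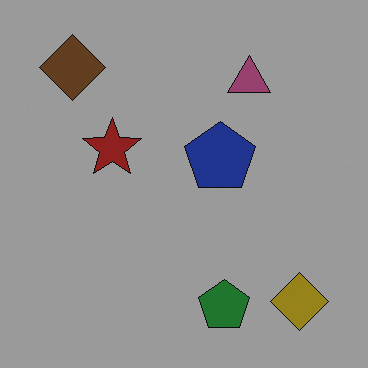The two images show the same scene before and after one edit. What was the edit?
Darkened a lot.

Every pixel — background and shapes alike — is uniformly darkened.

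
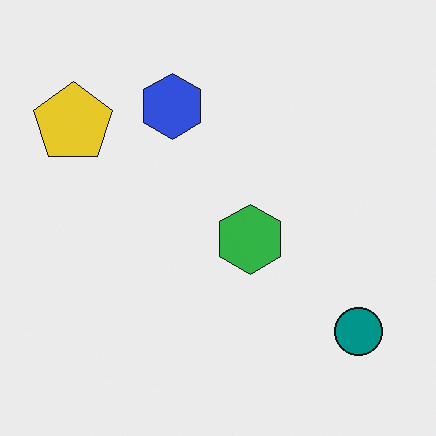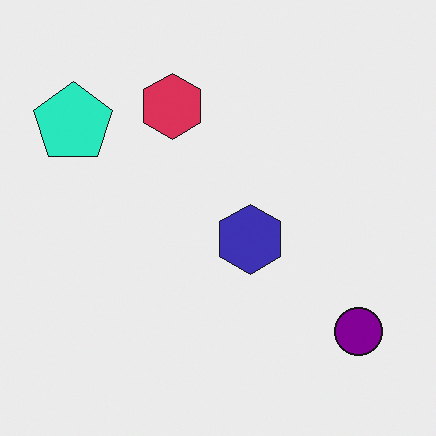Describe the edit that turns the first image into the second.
The second image is the first hue-shifted noticeably.

Every shape's color has rotated by the same amount around the hue wheel — a uniform hue shift.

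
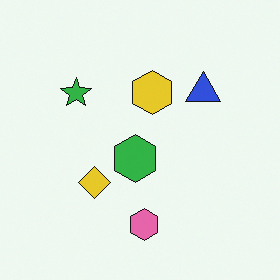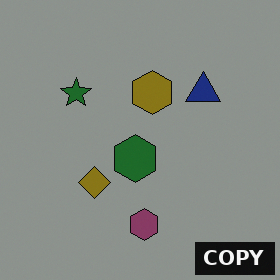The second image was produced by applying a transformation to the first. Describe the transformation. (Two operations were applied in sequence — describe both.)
The second image is the first noticeably darkened, then watermarked with the text "COPY" in the lower-right corner.

Every pixel — background and shapes alike — is uniformly darkened. A dark label reading "COPY" appears in the lower-right corner.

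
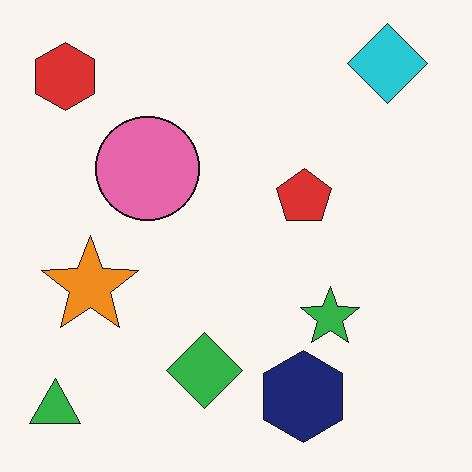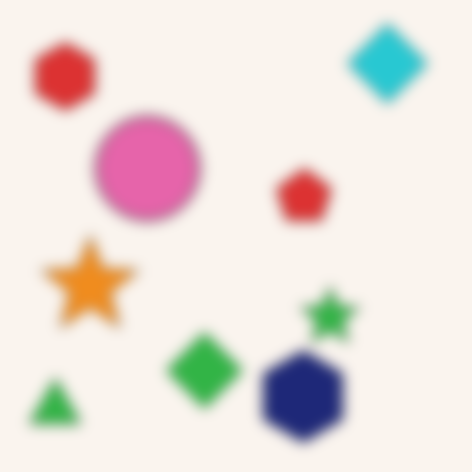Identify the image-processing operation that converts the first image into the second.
The transformation is: heavily blurred.

Shape edges and outlines are uniformly softened across the whole image.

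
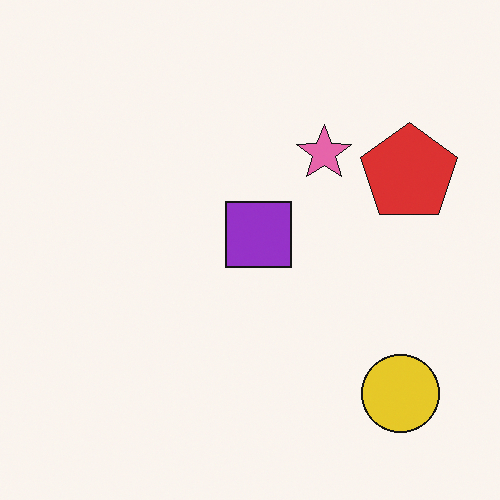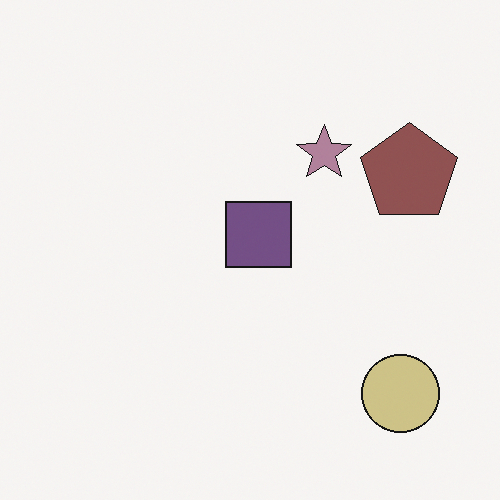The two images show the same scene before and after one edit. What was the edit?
The second image is the first made much more muted (saturation change).

All colors are more muted and greyish — a global saturation change.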